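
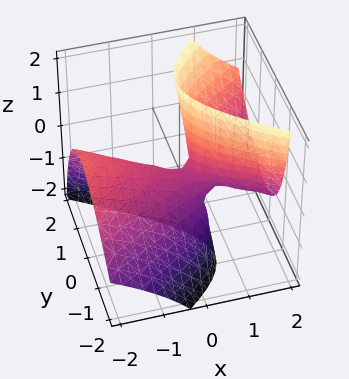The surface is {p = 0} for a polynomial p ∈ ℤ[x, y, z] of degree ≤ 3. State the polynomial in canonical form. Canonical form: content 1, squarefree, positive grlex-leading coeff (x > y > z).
The degree is 2 — no degree-1 surface has this shape.
From the axis intercepts and sections: it crosses the x-axis at the gridline x = 0; it meets the y-axis at y = 0 (among the integer gridlines); it meets the z-axis at z = 0 (among the integer gridlines).
Assembling these constraints gives the stated polynomial.

x^2 + 3*x*z - 3*y^2 + 2*y*z - z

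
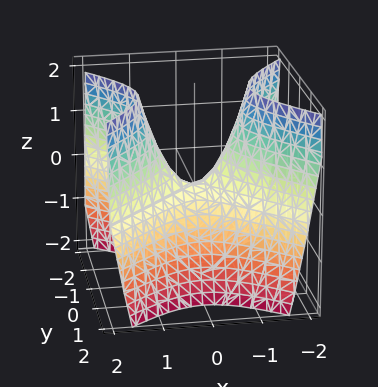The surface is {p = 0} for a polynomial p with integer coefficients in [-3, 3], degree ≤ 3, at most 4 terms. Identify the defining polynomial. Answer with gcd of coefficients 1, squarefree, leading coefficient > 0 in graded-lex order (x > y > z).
3*x^2 - 3*y^2 - 2*z

1. deg p = 2.
2. Symmetries: mirror symmetry y ↦ −y ⇒ only even powers of y; mirror symmetry x ↦ −x ⇒ only even powers of x.
3. Observable constraints: one x-axis crossing is at x = 0; one z-axis crossing is at z = 0; it crosses the y-axis at the gridline y = 0.
4. Together with the visible shape, these determine p as stated.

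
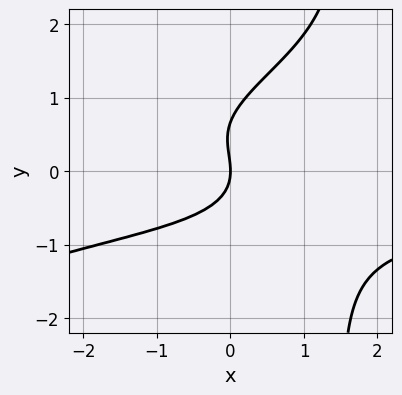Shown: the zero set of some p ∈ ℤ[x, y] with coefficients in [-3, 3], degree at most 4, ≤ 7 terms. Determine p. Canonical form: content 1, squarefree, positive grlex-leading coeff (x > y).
Degree: no degree-3 curve has this shape, so deg p = 4.
Reading off the gridlines: one y-axis crossing is at y = 0; it meets the x-axis at x = 0 (among the integer gridlines).
Solving for integer coefficients yields p as stated.

x^2*y^2 - 2*x*y^3 + 3*y^3 - 2*y^2 - 3*x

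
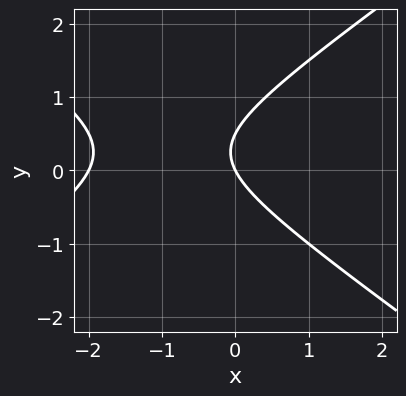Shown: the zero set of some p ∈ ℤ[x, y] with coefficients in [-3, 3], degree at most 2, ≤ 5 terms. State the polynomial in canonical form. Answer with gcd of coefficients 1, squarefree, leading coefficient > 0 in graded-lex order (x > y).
(a) deg p = 2. No degree-1 curve has this shape.
(b) Observable constraints: the x-axis gridline crossings are at x ∈ {-2, 0}; one y-axis crossing is at y = 0.
(c) Together with the visible shape, these determine p as stated.

x^2 - 2*y^2 + 2*x + y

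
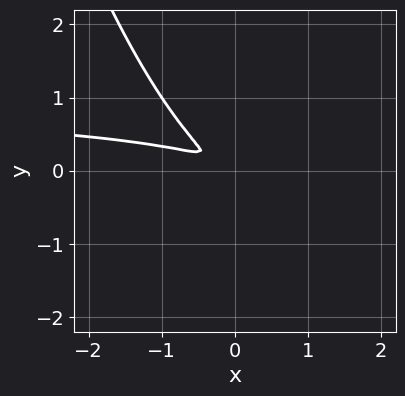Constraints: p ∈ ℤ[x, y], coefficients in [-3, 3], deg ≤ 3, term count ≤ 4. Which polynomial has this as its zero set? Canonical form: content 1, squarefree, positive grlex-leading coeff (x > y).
1. Degree: the shape is more complex than any degree-2 curve, so deg p = 3.
2. Putting this together gives p.

x^2*y - x^2 - 3*x*y - 3*y^2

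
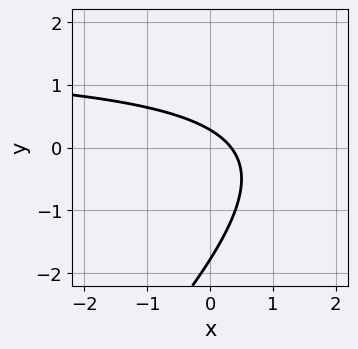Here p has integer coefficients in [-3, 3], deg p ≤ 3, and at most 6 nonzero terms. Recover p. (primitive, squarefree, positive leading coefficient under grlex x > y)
1. Degree: the shape is more complex than any degree-1 curve, so deg p = 2.
2. Matching integer coefficients to the picture gives p.

2*x*y - 2*y^2 - 3*x - 3*y + 1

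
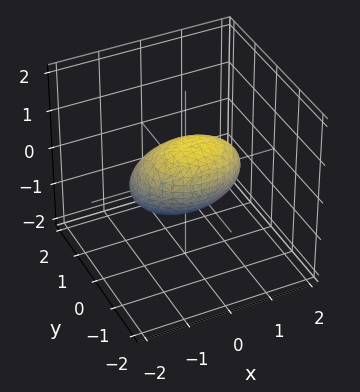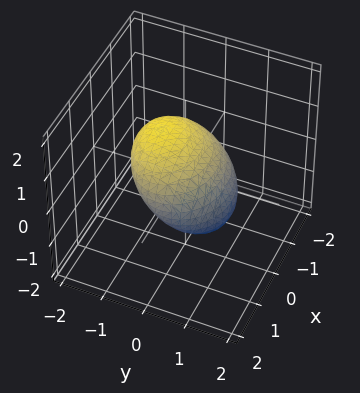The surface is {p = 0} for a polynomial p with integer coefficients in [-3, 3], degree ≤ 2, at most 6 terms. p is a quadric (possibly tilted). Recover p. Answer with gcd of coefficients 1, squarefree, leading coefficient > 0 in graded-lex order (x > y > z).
2*x^2 + 3*y^2 + 3*y*z + 3*z^2 - 3

1. The degree is 2 — a generic line meets the surface in up to 2 points.
2. Against the integer gridlines: among the integer gridlines, it crosses the y-axis at y ∈ {-1, 1}; among the integer gridlines, it crosses the z-axis at z ∈ {-1, 1}.
3. Together with the visible shape, these determine p as stated.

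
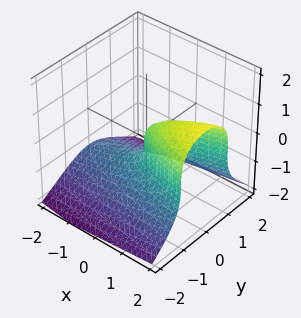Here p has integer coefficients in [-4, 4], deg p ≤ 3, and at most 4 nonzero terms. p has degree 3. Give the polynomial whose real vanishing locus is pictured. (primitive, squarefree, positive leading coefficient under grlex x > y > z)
(a) The degree is 3 — a generic line meets the surface in up to 3 points.
(b) Observable constraints: one x-axis crossing is at x = 0; it meets the y-axis at y = 0 (among the integer gridlines); one z-axis crossing is at z = 0.
(c) Putting this together gives p.

z^3 + 2*y^2 - x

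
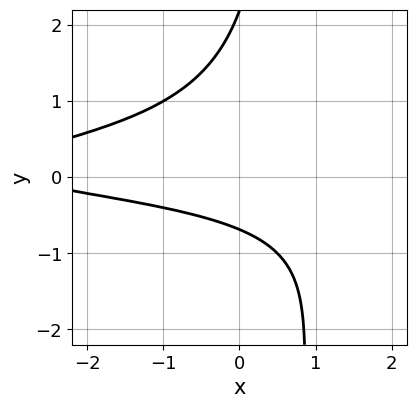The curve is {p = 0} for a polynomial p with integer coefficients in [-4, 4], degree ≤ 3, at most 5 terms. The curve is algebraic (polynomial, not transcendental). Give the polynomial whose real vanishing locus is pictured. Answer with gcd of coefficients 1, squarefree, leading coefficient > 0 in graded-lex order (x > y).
3*x*y^2 - 2*y^2 + x + 3*y + 3

1. The degree is 3 — the shape is more complex than any degree-2 curve.
2. From the axis intercepts and sections: it misses every integer gridline on the x-axis.
3. Fitting integer coefficients to these (and the overall shape) gives p.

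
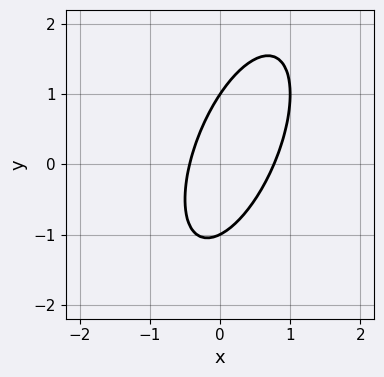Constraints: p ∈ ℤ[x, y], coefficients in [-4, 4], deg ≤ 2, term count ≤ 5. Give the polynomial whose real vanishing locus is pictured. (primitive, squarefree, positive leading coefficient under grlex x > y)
3*x^2 - 2*x*y + y^2 - x - 1

1. Degree: no degree-1 curve has this shape, so deg p = 2.
2. Observable constraints: the y-axis gridline crossings are at y ∈ {-1, 1}.
3. Assembling these constraints gives the stated polynomial.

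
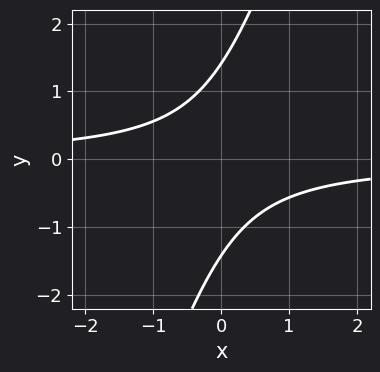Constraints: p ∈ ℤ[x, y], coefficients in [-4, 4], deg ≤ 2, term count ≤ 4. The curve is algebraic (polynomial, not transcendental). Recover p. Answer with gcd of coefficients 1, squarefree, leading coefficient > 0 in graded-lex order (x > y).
1. The degree is 2 — the shape is more complex than any degree-1 curve.
2. Against the integer gridlines: no x-intercept at any integer in the box.
3. Solving for integer coefficients yields p as stated.

3*x*y - y^2 + 2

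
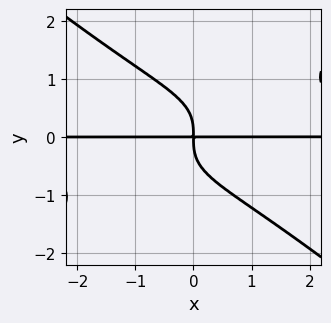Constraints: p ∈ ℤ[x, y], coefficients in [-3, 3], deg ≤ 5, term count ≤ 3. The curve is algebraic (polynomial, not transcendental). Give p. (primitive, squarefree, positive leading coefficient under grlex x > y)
2*x^2*y^2 - 3*y^4 - 3*x*y

The degree is 4 — no degree-3 curve has this shape.
Checking where it meets the axes: the visible x-axis segment lies entirely on the curve.
The integer polynomial consistent with all of this is the stated p.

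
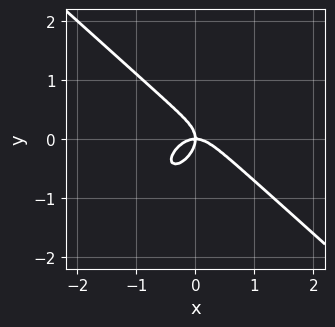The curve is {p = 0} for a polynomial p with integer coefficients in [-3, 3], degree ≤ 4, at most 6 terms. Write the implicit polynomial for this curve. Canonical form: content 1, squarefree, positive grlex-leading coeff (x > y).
First, deg p = 3. No degree-2 curve has this shape.
Next, checking where it meets the axes: it crosses the x-axis at the gridline x = 0; it crosses the y-axis at the gridline y = 0.
Finally, the integer polynomial consistent with all of this is the stated p.

3*x^3 - x*y^2 + 3*y^3 + 2*x*y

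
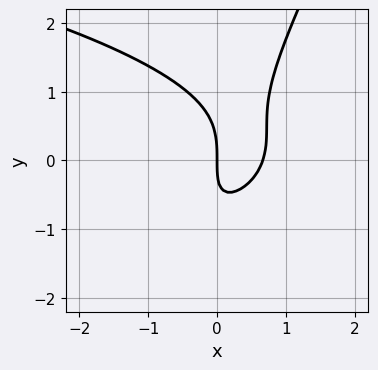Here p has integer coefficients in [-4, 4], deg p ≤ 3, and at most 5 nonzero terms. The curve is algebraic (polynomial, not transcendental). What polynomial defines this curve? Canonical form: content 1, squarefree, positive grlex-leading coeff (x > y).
First, deg p = 3. No degree-2 curve has this shape.
Then, from the visible intercepts: it meets the y-axis at y = 0 (among the integer gridlines); one x-axis crossing is at x = 0.
Finally, solving for integer coefficients yields p as stated.

2*x*y^2 - y^3 + 3*x^2 - x*y - 2*x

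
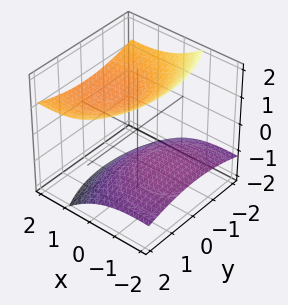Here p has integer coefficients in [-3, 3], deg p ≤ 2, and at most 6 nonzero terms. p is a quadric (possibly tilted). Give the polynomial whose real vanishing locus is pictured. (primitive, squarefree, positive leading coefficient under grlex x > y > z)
x^2 - 3*x*z + y^2 - 3*z^2 + 3

1. I count 2 distinct pieces. Treating them together as one polynomial.
2. deg p = 2. The shape is more complex than any degree-1 surface.
3. From the visible intercepts: the surface avoids every integer x-axis point in the box; the surface avoids every integer y-axis point in the box.
4. The integer polynomial consistent with all of this is the stated p. Check: (0, 0, -1) on the z-axis lies on the surface, and p(0, 0, -1) = 0. ✓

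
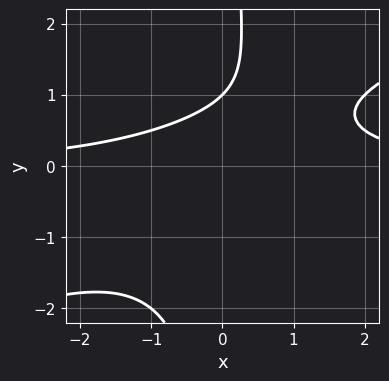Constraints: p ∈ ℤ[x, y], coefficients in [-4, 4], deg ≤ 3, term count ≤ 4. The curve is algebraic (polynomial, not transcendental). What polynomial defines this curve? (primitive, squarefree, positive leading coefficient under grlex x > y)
x^2*y - 2*x*y^2 + 2*y - 2

(a) Degree: a generic line meets the curve in up to 3 points, so deg p = 3.
(b) From the visible intercepts: it meets the y-axis at y = 1 (among the integer gridlines); no x-intercept at any integer in the box.
(c) Putting this together gives p.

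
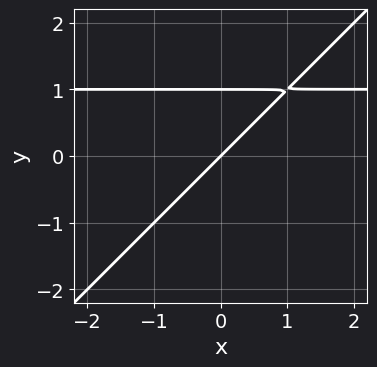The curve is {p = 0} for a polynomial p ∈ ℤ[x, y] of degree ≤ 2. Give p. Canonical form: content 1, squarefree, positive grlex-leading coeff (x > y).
x*y - y^2 - x + y

First, deg p = 2.
Next, observable constraints: it crosses the x-axis at the gridline x = 0; among the integer gridlines, it crosses the y-axis at y ∈ {0, 1}.
Finally, solving for integer coefficients yields p as stated.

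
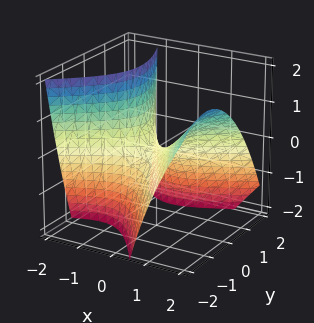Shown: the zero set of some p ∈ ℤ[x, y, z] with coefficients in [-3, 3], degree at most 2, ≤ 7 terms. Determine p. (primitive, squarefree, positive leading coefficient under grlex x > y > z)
Degree: the shape is more complex than any degree-1 surface, so deg p = 2.
Observable constraints: it meets the z-axis at z = 0 (among the integer gridlines); one x-axis crossing is at x = 0; it meets the y-axis at y = 0 (among the integer gridlines).
These observations pin down the coefficients.

x^2 - x*y - x*z - y^2 - z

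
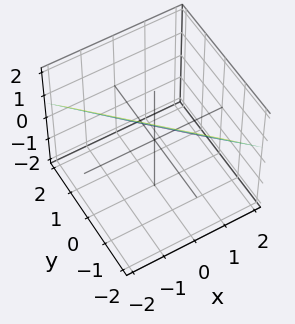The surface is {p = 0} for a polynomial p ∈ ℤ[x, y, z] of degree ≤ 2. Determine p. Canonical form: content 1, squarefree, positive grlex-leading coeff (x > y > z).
(a) deg p = 1. Every cross-section is a straight line — this is a plane.
(b) The integer polynomial consistent with all of this is the stated p.

3*x + 3*y + 3*z - 2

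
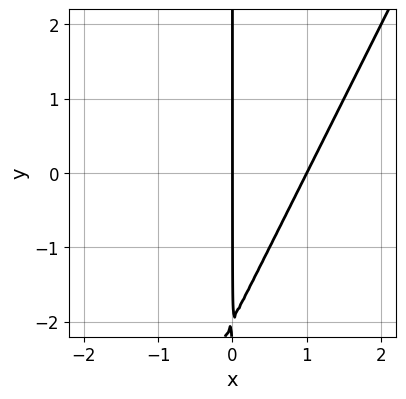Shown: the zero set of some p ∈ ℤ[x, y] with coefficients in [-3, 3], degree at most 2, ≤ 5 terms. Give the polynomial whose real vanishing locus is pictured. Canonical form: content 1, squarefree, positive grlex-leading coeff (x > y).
First, the degree is 2 — no degree-1 curve has this shape.
Next, against the integer gridlines: the visible y-axis segment lies entirely on the curve; among the integer gridlines, it crosses the x-axis at x ∈ {0, 1}.
Finally, matching integer coefficients to the picture gives p.

2*x^2 - x*y - 2*x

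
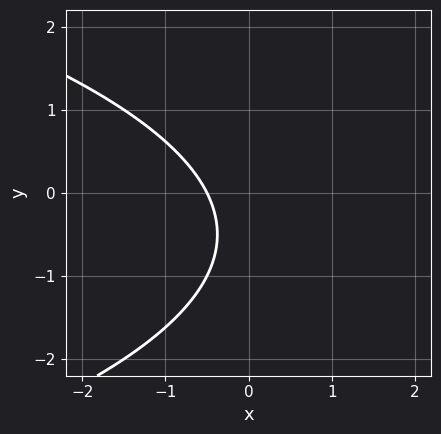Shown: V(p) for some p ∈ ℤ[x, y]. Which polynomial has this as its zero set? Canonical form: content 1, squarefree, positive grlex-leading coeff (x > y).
(a) The degree is 2 — no degree-1 curve has this shape.
(b) From the visible intercepts: it misses every integer gridline on the y-axis.
(c) Fitting integer coefficients to these (and the overall shape) gives p.

y^2 + 2*x + y + 1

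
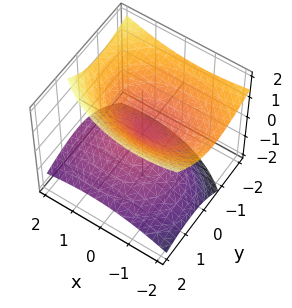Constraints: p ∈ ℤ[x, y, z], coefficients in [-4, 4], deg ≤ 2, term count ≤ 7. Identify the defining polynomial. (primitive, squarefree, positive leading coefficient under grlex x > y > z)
x^2 + x*z + 2*y^2 + 2*y*z - 3*z^2

I count 2 distinct pieces. They look like related sheets of one shape, so recover p as a whole.
Degree: the shape is more complex than any degree-1 surface, so deg p = 2.
Against the integer gridlines: it meets the z-axis at z = 0 (among the integer gridlines); it meets the x-axis at x = 0 (among the integer gridlines).
The integer polynomial consistent with all of this is the stated p.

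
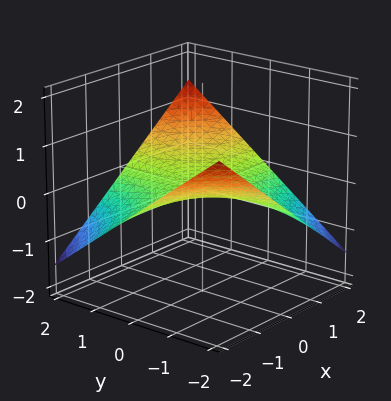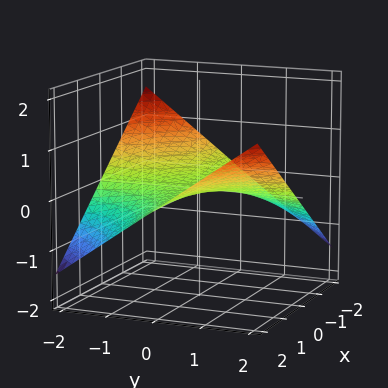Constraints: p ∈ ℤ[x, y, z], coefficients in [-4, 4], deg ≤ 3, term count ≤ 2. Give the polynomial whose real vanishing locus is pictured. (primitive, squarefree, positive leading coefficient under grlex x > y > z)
x*y - 3*z

1. Degree: a hyperbolic paraboloid; a quadric, so deg p = 2.
2. Observable constraints: the visible y-axis segment lies entirely on the surface; the visible x-axis segment lies entirely on the surface; one z-axis crossing is at z = 0.
3. The integer polynomial consistent with all of this is the stated p.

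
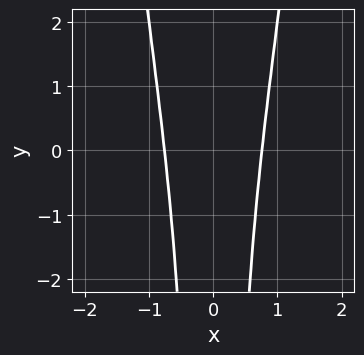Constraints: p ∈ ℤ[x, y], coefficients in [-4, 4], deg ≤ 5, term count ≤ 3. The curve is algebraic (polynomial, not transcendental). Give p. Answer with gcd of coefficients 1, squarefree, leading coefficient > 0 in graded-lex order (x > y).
1. deg p = 4.
2. Symmetries: mirror symmetry x ↦ −x ⇒ only even powers of x.
3. Observable constraints: no y-intercept at any integer in the box.
4. Fitting integer coefficients to these (and the overall shape) gives p.

3*x^4 - x^2*y - 1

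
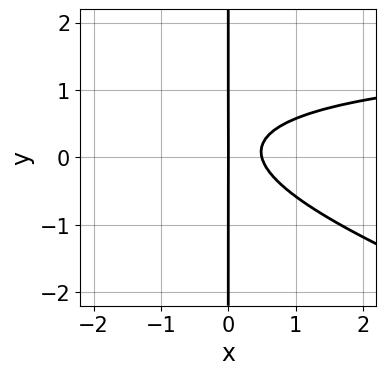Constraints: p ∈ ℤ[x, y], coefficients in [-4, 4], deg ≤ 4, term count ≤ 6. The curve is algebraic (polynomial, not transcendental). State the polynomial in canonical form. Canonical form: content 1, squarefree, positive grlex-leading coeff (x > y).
x^2*y + 3*x*y^2 - 2*x^2 - x*y + x

First, degree: a generic line meets the curve in up to 3 points, so deg p = 3.
Then, from the axis intercepts and sections: the visible y-axis segment lies entirely on the curve; it meets the x-axis at x = 0 (among the integer gridlines).
Finally, fitting integer coefficients to these (and the overall shape) gives p.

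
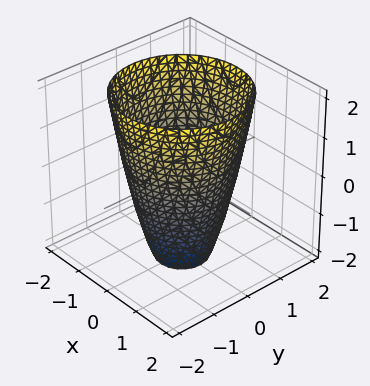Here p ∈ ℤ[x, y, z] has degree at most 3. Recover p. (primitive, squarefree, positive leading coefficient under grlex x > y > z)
2*x^2 + 2*y^2 - z - 3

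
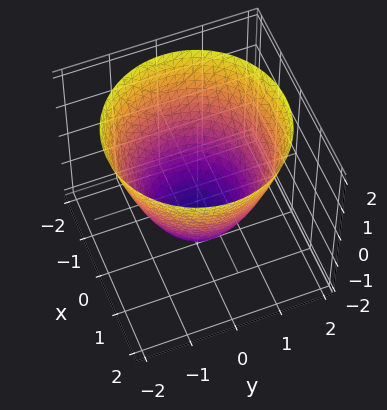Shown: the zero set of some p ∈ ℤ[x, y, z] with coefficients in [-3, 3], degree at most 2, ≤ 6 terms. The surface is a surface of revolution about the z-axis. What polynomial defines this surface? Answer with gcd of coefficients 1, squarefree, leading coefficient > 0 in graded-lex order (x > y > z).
2*x^2 + 2*y^2 - 2*z - 3

Degree: a generic line meets the surface in up to 2 points, so deg p = 2.
Symmetries: the surface is invariant under rotation about z: p = q(x² + y², z).
Checking where it meets the axes: a circular section at z = -1 has radius between 0 and 1.
Assembling these constraints gives the stated polynomial.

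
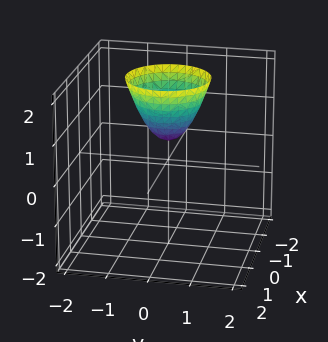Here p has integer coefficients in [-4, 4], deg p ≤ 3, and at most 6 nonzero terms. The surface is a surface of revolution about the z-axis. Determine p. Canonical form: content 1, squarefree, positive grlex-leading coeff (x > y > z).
3*x^2 + 3*y^2 - 2*z + 1

Degree: the shape is more complex than any degree-1 surface, so deg p = 2.
Symmetries: the z-axis is an axis of rotation, so x and y enter only as x² + y².
Observable constraints: it misses every integer gridline on the x-axis; the surface avoids every integer y-axis point in the box.
Solving for integer coefficients yields p as stated.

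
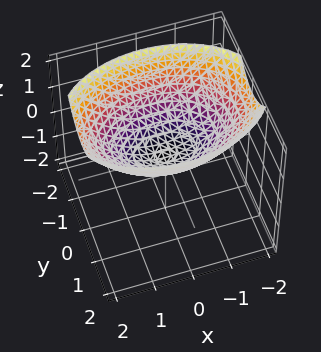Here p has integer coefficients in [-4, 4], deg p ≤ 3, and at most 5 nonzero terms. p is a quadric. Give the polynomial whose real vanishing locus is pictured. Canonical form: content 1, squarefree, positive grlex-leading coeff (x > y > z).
x^2 + 2*y^2 - 3*z

1. The degree is 2 — a paraboloid; a quadric.
2. Symmetries: it's symmetric under x → −x, forcing even powers of x; the y ↦ −y reflection is a symmetry, so y appears only in even powers.
3. Checking where it meets the axes: it crosses the y-axis at the gridline y = 0; it meets the z-axis at z = 0 (among the integer gridlines).
4. These observations pin down the coefficients.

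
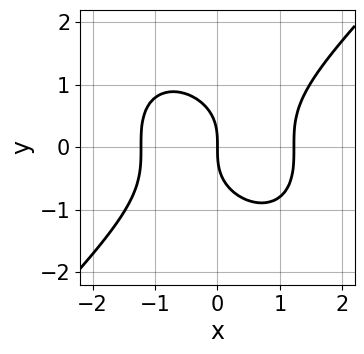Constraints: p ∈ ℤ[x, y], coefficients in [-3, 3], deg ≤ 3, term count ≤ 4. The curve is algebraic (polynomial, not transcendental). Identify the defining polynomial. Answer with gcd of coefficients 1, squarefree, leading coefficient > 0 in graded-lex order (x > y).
2*x^3 - 2*y^3 - 3*x

Degree: a generic line meets the curve in up to 3 points, so deg p = 3.
From the axis intercepts and sections: one x-axis crossing is at x = 0; one y-axis crossing is at y = 0.
These observations pin down the coefficients.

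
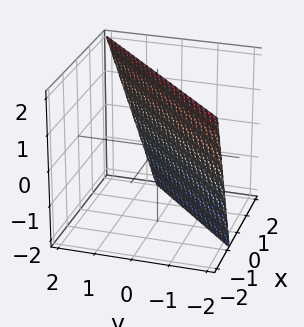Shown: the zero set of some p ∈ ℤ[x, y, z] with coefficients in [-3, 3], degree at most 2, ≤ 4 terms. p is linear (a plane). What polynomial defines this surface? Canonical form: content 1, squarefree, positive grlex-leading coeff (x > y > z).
3*x - 3*y + z - 2

First, deg p = 1. Every cross-section is a straight line — this is a plane.
Next, reading off the gridlines: one z-axis crossing is at z = 2.
Finally, matching integer coefficients to the picture gives p.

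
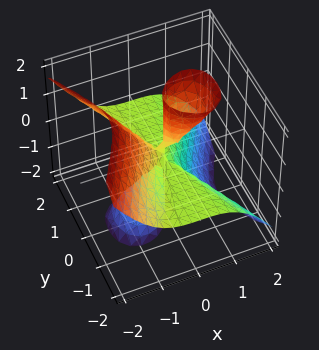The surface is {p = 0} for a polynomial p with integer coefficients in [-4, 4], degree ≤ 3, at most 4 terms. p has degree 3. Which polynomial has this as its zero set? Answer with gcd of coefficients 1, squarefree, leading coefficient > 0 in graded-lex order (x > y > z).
2*x^3 - x*z^2 + 2*y^2*z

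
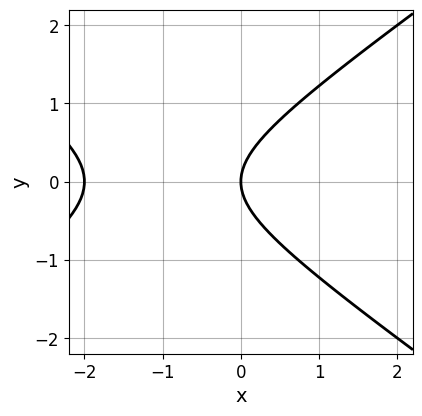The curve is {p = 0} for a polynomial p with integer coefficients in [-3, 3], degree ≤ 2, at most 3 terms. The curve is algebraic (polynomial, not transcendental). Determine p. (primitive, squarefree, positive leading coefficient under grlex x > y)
(a) Degree: a generic line meets the curve in up to 2 points, so deg p = 2.
(b) Symmetries: it's symmetric under y → −y, forcing even powers of y.
(c) From the axis intercepts and sections: it meets the y-axis at y = 0 (among the integer gridlines); the x-axis gridline crossings are at x ∈ {-2, 0}.
(d) Matching integer coefficients to the picture gives p.

x^2 - 2*y^2 + 2*x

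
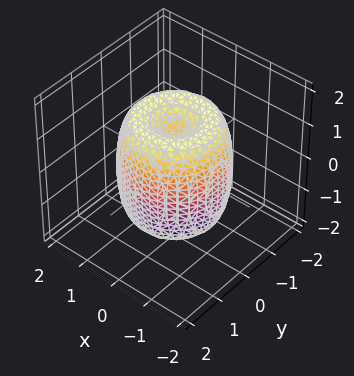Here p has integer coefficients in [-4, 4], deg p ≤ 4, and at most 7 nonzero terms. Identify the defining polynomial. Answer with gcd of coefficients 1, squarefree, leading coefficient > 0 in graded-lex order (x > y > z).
2*x^4 + 4*x^2*y^2 + 2*y^4 - 3*x^2 - 3*y^2 + z^2 - 1

The degree is 4 — the shape is more complex than any degree-3 surface.
By symmetry, the z-axis is an axis of rotation, so x and y enter only as x² + y².
From the visible intercepts: a circular section at z = -1 has radius between 1 and 2; the z-axis gridline crossings are at z ∈ {-1, 1}.
Putting this together gives p.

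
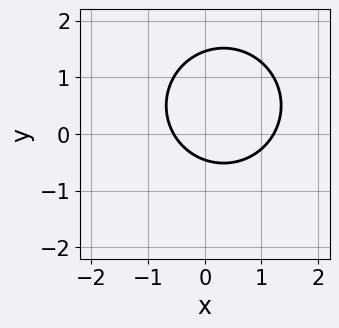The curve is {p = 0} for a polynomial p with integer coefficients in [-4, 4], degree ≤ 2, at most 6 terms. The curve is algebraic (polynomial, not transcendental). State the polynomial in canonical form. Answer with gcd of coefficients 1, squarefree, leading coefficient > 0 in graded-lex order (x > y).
3*x^2 + 3*y^2 - 2*x - 3*y - 2

First, degree: the shape is more complex than any degree-1 curve, so deg p = 2.
Finally, the integer polynomial consistent with all of this is the stated p.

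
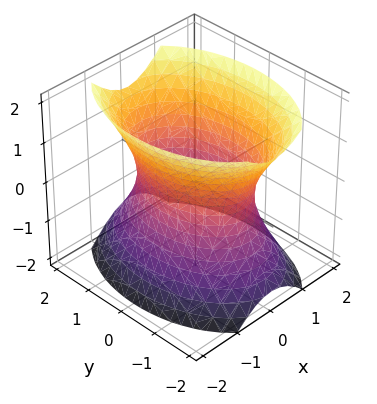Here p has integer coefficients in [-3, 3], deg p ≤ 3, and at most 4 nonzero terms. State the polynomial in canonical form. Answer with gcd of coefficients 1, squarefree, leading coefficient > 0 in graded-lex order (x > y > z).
2*x^2 + y^2 - z^2 - 2

The degree is 2 — an hourglass — one-sheet hyperboloid; a quadric.
Symmetries: it's symmetric under x → −x, forcing even powers of x; it's symmetric under z → −z, forcing even powers of z; mirror symmetry y ↦ −y ⇒ only even powers of y.
From the visible intercepts: among the integer gridlines, it crosses the x-axis at x ∈ {-1, 1}; no z-intercept at any integer in the box.
Together with the visible shape, these determine p as stated.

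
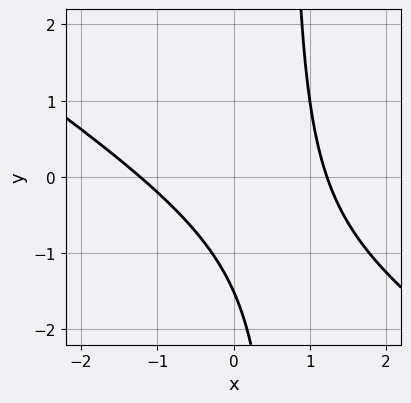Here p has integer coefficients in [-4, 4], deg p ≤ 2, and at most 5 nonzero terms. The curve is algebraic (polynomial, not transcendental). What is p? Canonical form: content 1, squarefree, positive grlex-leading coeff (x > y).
(a) deg p = 2. A generic line meets the curve in up to 2 points.
(b) The integer polynomial consistent with all of this is the stated p.

2*x^2 + 3*x*y - 2*y - 3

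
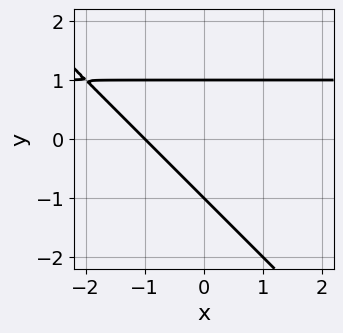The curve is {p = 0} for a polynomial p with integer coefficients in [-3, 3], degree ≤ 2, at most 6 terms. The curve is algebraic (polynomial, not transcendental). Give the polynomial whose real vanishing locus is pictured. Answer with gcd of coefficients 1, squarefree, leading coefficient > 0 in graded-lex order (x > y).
x*y + y^2 - x - 1

1. Degree: a generic line meets the curve in up to 2 points, so deg p = 2.
2. Reading off the gridlines: it crosses the x-axis at the gridline x = -1; among the integer gridlines, it crosses the y-axis at y ∈ {-1, 1}.
3. Solving for integer coefficients yields p as stated.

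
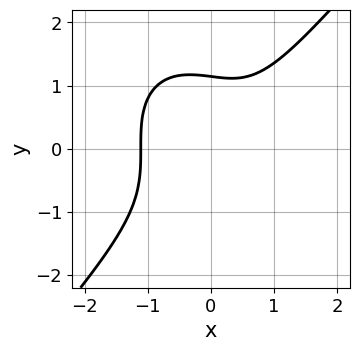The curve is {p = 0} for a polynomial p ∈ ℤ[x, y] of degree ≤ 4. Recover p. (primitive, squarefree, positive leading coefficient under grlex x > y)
First, the degree is 3 — a generic line meets the curve in up to 3 points.
Finally, matching integer coefficients to the picture gives p.

3*x^3 - 2*y^3 - x + 3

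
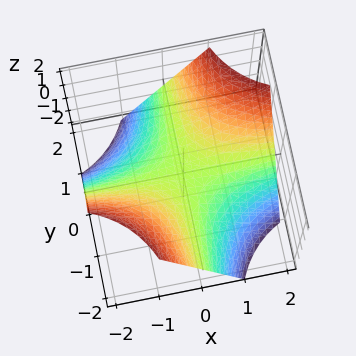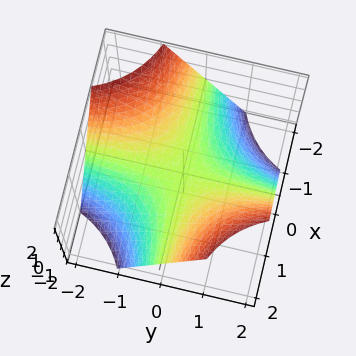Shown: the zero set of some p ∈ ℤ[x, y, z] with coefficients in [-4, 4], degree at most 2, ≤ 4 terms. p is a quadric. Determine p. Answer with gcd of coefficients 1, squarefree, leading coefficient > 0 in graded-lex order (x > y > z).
x*y - z

First, degree: a hyperbolic paraboloid; a quadric, so deg p = 2.
Next, against the integer gridlines: the visible y-axis segment lies entirely on the surface; one z-axis crossing is at z = 0; the visible x-axis segment lies entirely on the surface.
Finally, matching integer coefficients to the picture gives p.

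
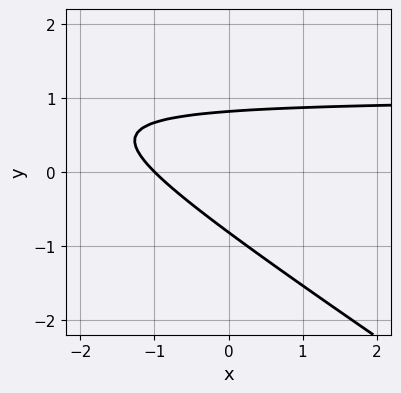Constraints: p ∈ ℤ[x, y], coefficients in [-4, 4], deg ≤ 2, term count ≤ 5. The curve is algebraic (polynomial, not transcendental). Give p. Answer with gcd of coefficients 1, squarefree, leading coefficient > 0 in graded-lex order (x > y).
1. Degree: a generic line meets the curve in up to 2 points, so deg p = 2.
2. From the axis intercepts and sections: it meets the x-axis at x = -1 (among the integer gridlines).
3. Matching integer coefficients to the picture gives p.

2*x*y + 3*y^2 - 2*x - 2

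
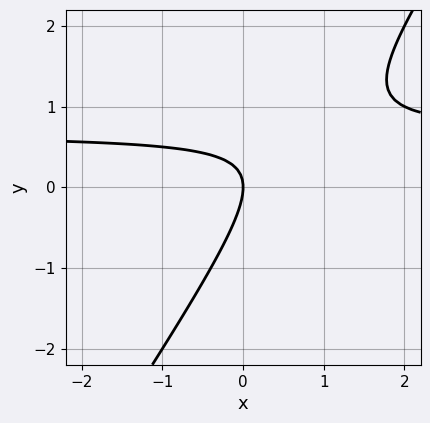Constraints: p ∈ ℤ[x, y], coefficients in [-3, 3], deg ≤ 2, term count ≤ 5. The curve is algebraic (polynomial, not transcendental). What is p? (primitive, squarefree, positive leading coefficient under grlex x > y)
3*x*y - 2*y^2 - 2*x

1. Degree: a generic line meets the curve in up to 2 points, so deg p = 2.
2. From the visible intercepts: it meets the y-axis at y = 0 (among the integer gridlines); it crosses the x-axis at the gridline x = 0.
3. Putting this together gives p.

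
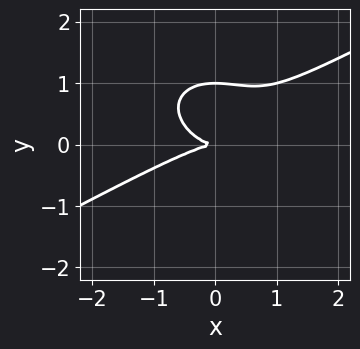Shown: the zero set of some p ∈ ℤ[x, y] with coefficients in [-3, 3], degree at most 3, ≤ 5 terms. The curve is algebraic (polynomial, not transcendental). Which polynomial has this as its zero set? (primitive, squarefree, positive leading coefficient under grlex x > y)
x^3 - x^2*y - 3*y^3 + 3*y^2

Degree: no degree-2 curve has this shape, so deg p = 3.
Against the integer gridlines: it meets the x-axis at x = 0 (among the integer gridlines); among the integer gridlines, it crosses the y-axis at y ∈ {0, 1}.
Putting this together gives p.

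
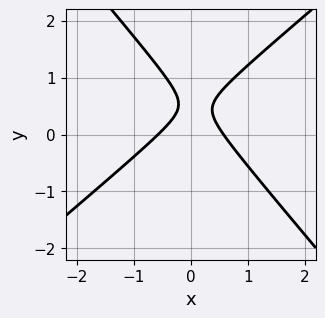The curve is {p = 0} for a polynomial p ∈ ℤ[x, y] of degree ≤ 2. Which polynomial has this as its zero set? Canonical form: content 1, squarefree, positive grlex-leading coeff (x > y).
deg p = 2. No degree-1 curve has this shape.
Observable constraints: the curve avoids every integer y-axis point in the box.
Matching integer coefficients to the picture gives p.

3*x^2 - x*y - 3*y^2 + 3*y - 1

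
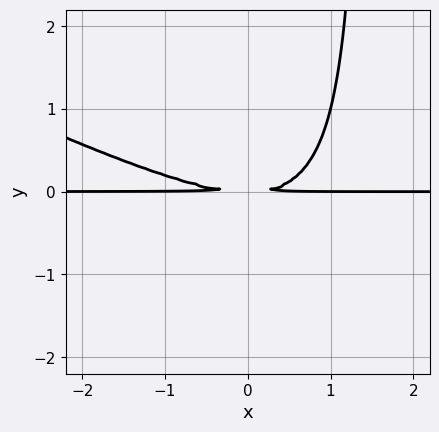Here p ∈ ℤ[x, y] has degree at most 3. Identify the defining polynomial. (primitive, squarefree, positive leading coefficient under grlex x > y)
x^2*y + 2*x*y^2 - 3*y^2

(a) The degree is 3 — no degree-2 curve has this shape.
(b) Observable constraints: the visible x-axis segment lies entirely on the curve.
(c) Fitting integer coefficients to these (and the overall shape) gives p.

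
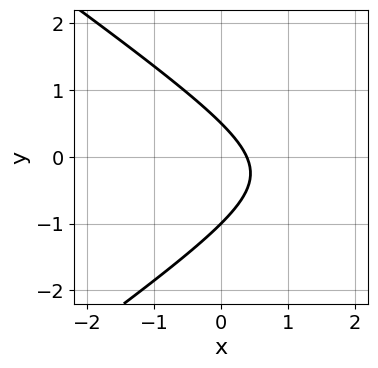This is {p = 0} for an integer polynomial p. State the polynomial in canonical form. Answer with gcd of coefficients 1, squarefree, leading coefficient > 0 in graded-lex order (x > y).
1. deg p = 2.
2. Checking where it meets the axes: it crosses the y-axis at the gridline y = -1.
3. These observations pin down the coefficients.

x^2 - 2*y^2 - 3*x - y + 1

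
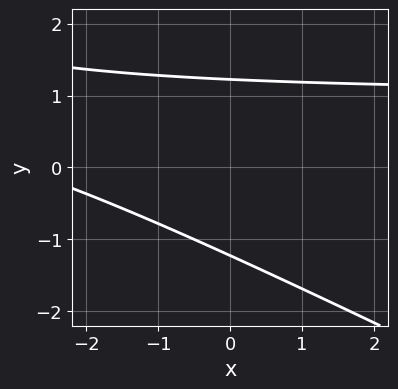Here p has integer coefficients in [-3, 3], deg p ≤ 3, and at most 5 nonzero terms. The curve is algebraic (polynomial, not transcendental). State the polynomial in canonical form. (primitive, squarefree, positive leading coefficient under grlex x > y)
deg p = 2. A generic line meets the curve in up to 2 points.
Checking where it meets the axes: the curve avoids every integer x-axis point in the box.
The integer polynomial consistent with all of this is the stated p.

x*y + 2*y^2 - x - 3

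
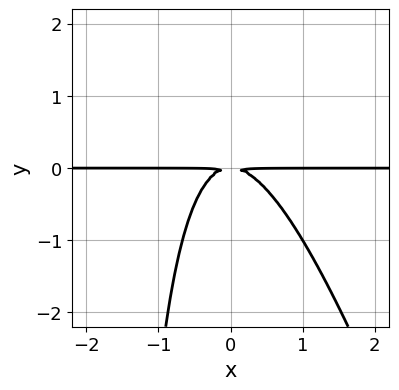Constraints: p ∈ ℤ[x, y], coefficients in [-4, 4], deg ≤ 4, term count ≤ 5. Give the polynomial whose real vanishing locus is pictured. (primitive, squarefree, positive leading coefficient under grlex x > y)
3*x^2*y + x*y^2 + 2*y^2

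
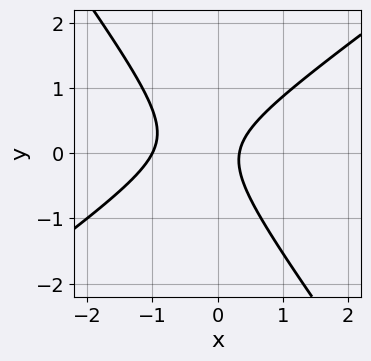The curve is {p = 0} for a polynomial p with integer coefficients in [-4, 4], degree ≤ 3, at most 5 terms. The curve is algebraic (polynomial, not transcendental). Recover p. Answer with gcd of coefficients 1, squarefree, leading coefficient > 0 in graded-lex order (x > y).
First, degree: the shape is more complex than any degree-1 curve, so deg p = 2.
Then, from the visible intercepts: it meets the x-axis at x = -1 (among the integer gridlines); it misses every integer gridline on the y-axis.
Finally, together with the visible shape, these determine p as stated.

3*x^2 - 2*x*y - 3*y^2 + 2*x - 1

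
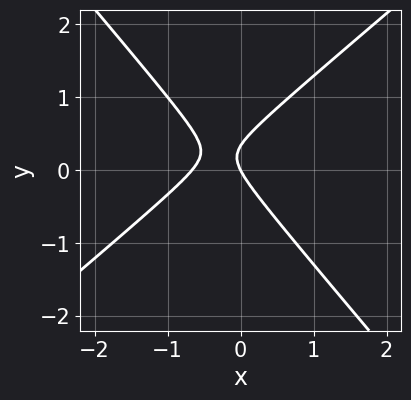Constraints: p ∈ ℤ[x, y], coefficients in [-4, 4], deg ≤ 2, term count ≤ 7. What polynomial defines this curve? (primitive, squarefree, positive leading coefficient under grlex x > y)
1. The degree is 2 — the shape is more complex than any degree-1 curve.
2. Against the integer gridlines: one x-axis crossing is at x = 0; it meets the y-axis at y = 0 (among the integer gridlines).
3. Fitting integer coefficients to these (and the overall shape) gives p.

3*x^2 - x*y - 3*y^2 + 2*x + y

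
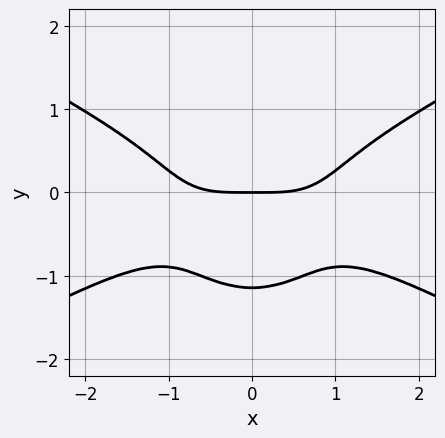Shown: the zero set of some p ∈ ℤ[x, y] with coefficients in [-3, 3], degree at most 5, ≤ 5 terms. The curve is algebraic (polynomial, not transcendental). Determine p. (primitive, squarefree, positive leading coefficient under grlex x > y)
x^4 - 3*x^2*y^2 - 2*y^4 - 3*y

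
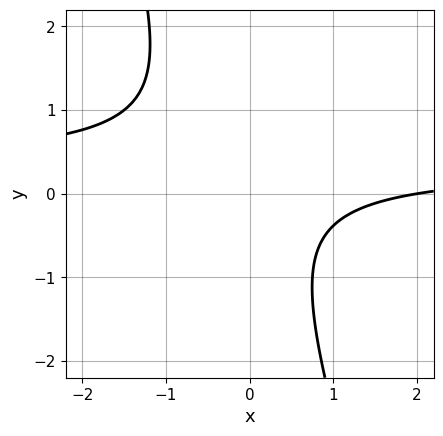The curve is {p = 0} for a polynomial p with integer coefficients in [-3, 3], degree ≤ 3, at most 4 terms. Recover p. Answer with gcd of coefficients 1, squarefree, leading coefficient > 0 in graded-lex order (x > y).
3*x*y + y^2 - x + 2

First, the degree is 2 — no degree-1 curve has this shape.
Then, checking where it meets the axes: one x-axis crossing is at x = 2; no y-intercept at any integer in the box.
Finally, solving for integer coefficients yields p as stated.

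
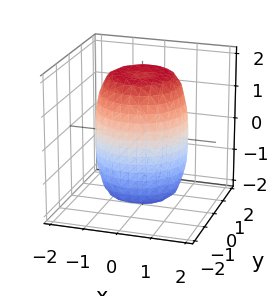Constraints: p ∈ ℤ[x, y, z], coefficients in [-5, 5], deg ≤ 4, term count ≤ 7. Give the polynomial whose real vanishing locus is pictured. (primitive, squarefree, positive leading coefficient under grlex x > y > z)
(a) Degree: the shape is more complex than any degree-3 surface, so deg p = 4.
(b) Symmetries: rotational symmetry about the z-axis ⇒ p depends on x, y only through x² + y².
(c) From the axis intercepts and sections: a circular section at z = -1 has radius between 1 and 2.
(d) Together with the visible shape, these determine p as stated.

2*x^4 + 4*x^2*y^2 + 2*y^4 - 2*x^2 - 2*y^2 + z^2 - 3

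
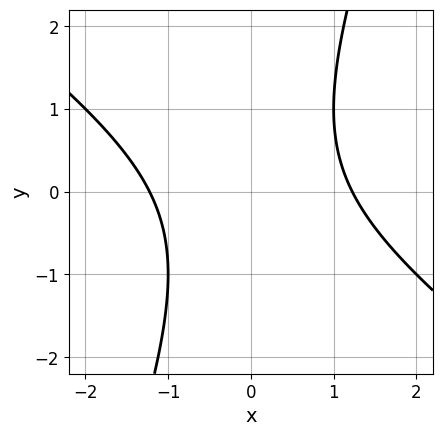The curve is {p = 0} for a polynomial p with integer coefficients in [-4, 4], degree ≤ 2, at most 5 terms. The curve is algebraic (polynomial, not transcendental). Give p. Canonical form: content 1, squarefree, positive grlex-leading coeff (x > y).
(a) The degree is 2 — no degree-1 curve has this shape.
(b) From the axis intercepts and sections: the curve avoids every integer y-axis point in the box.
(c) The integer polynomial consistent with all of this is the stated p.

2*x^2 + 2*x*y - y^2 - 3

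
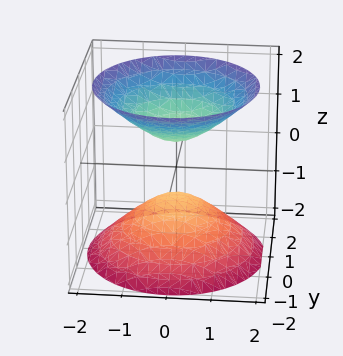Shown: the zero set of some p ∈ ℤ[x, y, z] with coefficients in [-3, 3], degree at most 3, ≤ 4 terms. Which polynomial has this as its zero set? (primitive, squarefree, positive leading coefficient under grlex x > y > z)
2*x^2 + 2*y^2 - 2*z^2 + 1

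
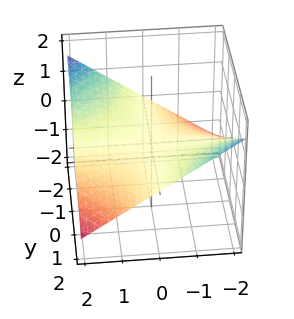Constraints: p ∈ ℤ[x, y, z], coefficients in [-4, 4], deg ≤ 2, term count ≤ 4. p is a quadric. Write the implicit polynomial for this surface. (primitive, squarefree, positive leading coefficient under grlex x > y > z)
x*y + 3*z

First, degree: a hyperbolic paraboloid; a quadric, so deg p = 2.
Next, checking where it meets the axes: every point of the y-axis in the box is on the surface; every point of the x-axis in the box is on the surface; it meets the z-axis at z = 0 (among the integer gridlines).
Finally, fitting integer coefficients to these (and the overall shape) gives p.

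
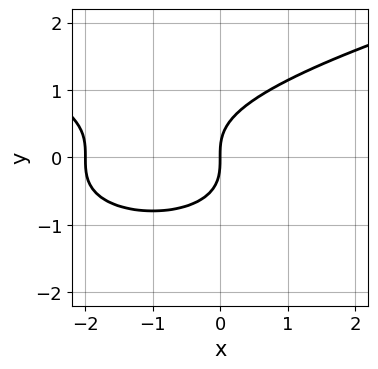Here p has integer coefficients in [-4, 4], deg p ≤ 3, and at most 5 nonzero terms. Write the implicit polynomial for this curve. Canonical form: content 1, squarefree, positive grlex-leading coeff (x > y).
(a) Degree: the shape is more complex than any degree-2 curve, so deg p = 3.
(b) From the axis intercepts and sections: one y-axis crossing is at y = 0; the x-axis gridline crossings are at x ∈ {-2, 0}.
(c) Putting this together gives p.

2*y^3 - x^2 - 2*x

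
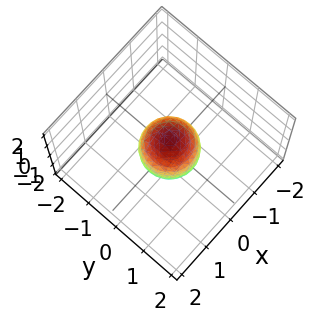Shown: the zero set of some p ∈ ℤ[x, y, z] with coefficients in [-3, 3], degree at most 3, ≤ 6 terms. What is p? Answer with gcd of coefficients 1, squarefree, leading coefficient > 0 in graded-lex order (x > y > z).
3*x^2 + 3*y^2 + 2*z^2 - 2

1. deg p = 2. The shape is more complex than any degree-1 surface.
2. Symmetry: every cross-section ⟂ z is a circle, so x, y appear only via x² + y².
3. From the axis intercepts and sections: a circular section at z = 0 has radius between 0 and 1; among the integer gridlines, it crosses the z-axis at z ∈ {-1, 1}.
4. Solving for integer coefficients yields p as stated.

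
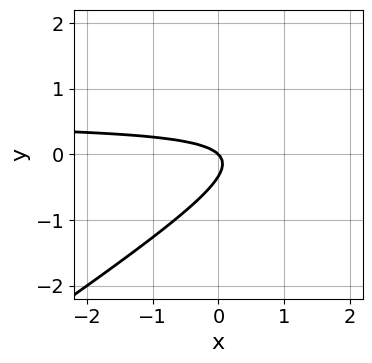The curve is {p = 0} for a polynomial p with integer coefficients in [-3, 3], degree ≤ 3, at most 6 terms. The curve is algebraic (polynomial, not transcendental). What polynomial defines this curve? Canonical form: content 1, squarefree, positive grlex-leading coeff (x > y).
2*x*y - 3*y^2 - x - y

deg p = 2. A generic line meets the curve in up to 2 points.
Reading off the gridlines: it meets the y-axis at y = 0 (among the integer gridlines); one x-axis crossing is at x = 0.
The integer polynomial consistent with all of this is the stated p.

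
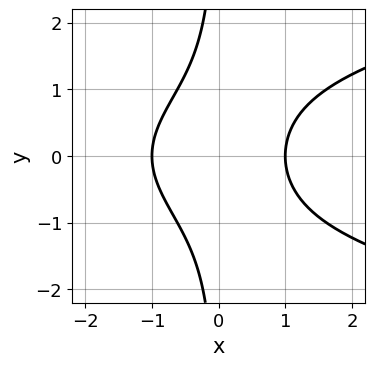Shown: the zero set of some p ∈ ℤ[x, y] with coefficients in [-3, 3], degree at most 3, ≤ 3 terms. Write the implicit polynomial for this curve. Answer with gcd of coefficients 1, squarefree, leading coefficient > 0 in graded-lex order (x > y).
deg p = 3. The shape is more complex than any degree-2 curve.
Symmetries: the y ↦ −y reflection is a symmetry, so y appears only in even powers.
From the axis intercepts and sections: among the integer gridlines, it crosses the x-axis at x ∈ {-1, 1}; the curve avoids every integer y-axis point in the box.
Matching integer coefficients to the picture gives p.

x*y^2 - x^2 + 1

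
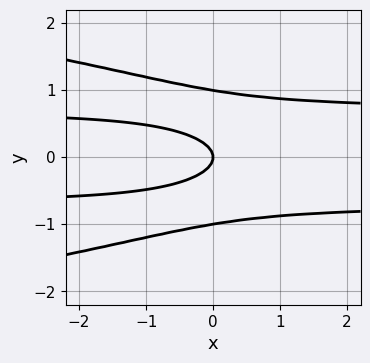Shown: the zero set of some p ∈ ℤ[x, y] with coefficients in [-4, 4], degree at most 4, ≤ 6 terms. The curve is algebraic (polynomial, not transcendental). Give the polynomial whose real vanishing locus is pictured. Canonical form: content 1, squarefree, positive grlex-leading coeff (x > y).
3*y^4 + 2*x*y^2 - 3*y^2 - x

1. Degree: a generic line meets the curve in up to 4 points, so deg p = 4.
2. Symmetries: mirror symmetry y ↦ −y ⇒ only even powers of y.
3. Reading off the gridlines: among the integer gridlines, it crosses the y-axis at y ∈ {-1, 0, 1}; it meets the x-axis at x = 0 (among the integer gridlines).
4. Putting this together gives p.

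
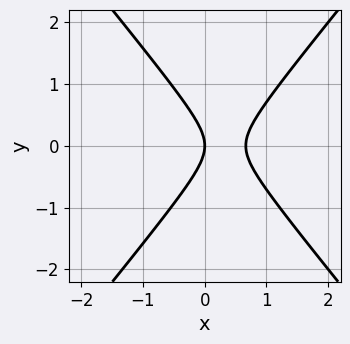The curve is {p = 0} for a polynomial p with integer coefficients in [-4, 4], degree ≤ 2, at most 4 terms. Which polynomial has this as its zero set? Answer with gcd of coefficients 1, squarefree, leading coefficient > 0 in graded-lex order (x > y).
3*x^2 - 2*y^2 - 2*x

1. Degree: a generic line meets the curve in up to 2 points, so deg p = 2.
2. Symmetries: it's symmetric under y → −y, forcing even powers of y.
3. From the axis intercepts and sections: one x-axis crossing is at x = 0; it crosses the y-axis at the gridline y = 0.
4. Matching integer coefficients to the picture gives p.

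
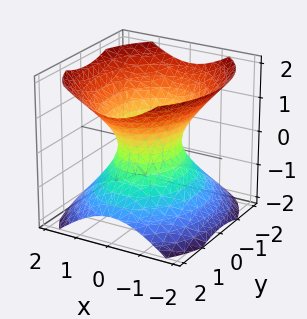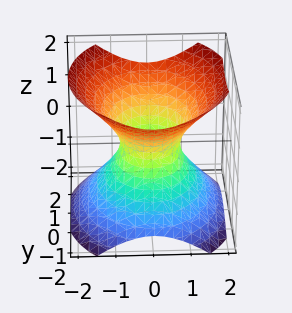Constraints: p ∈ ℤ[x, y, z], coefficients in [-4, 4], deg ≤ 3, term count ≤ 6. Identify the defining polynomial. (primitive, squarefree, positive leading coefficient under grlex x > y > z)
deg p = 2. An hourglass — one-sheet hyperboloid; a quadric.
Symmetries: mirror symmetry y ↦ −y ⇒ only even powers of y; it's symmetric under z → −z, forcing even powers of z; it's symmetric under x → −x, forcing even powers of x.
Checking where it meets the axes: among the integer gridlines, it crosses the y-axis at y ∈ {-1, 1}; the surface avoids every integer z-axis point in the box.
The integer polynomial consistent with all of this is the stated p.

3*x^2 + 2*y^2 - 3*z^2 - 2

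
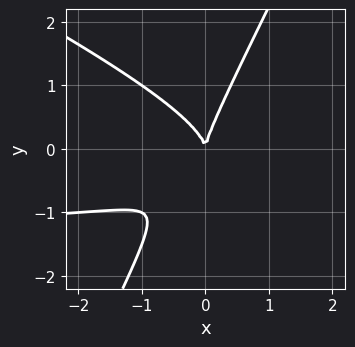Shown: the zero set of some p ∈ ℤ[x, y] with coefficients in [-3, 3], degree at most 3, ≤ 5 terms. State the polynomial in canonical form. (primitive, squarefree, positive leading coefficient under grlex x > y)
The degree is 3 — a generic line meets the curve in up to 3 points.
Checking where it meets the axes: it meets the x-axis at x = 0 (among the integer gridlines); it crosses the y-axis at the gridline y = 0.
Assembling these constraints gives the stated polynomial.

2*x^2*y + 3*x*y^2 - 2*y^3 + 3*x^2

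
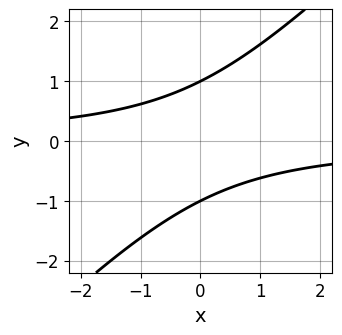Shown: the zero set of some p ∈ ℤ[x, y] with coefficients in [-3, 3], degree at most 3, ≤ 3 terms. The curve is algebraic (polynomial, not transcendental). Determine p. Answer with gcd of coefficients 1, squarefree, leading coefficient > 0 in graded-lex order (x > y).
x*y - y^2 + 1

1. The degree is 2 — no degree-1 curve has this shape.
2. From the visible intercepts: no x-intercept at any integer in the box; among the integer gridlines, it crosses the y-axis at y ∈ {-1, 1}.
3. Together with the visible shape, these determine p as stated.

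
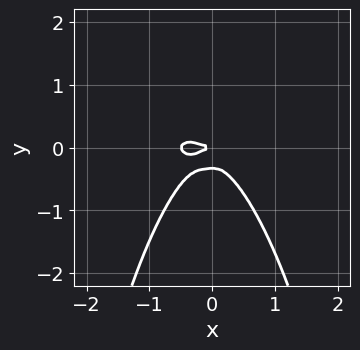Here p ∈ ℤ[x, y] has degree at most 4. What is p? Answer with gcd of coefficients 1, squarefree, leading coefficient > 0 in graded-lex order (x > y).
2*x^4 + 3*x^2*y^2 + x^3 + 3*y^3 + y^2

The degree is 4 — the shape is more complex than any degree-3 curve.
From the visible intercepts: it meets the x-axis at x = 0 (among the integer gridlines); it meets the y-axis at y = 0 (among the integer gridlines).
Matching integer coefficients to the picture gives p.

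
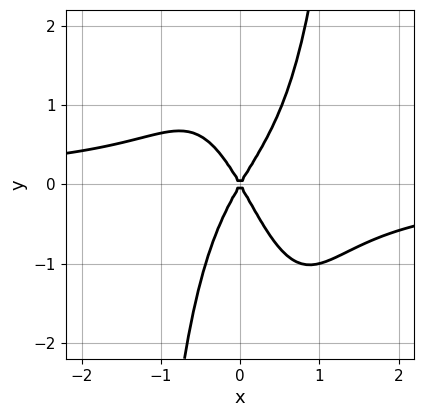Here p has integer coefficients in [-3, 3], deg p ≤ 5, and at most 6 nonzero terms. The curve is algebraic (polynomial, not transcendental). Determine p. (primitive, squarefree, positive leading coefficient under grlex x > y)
3*x^3*y - x^2*y + 3*x^2 - y^2

(a) deg p = 4. A generic line meets the curve in up to 4 points.
(b) Checking where it meets the axes: it meets the y-axis at y = 0 (among the integer gridlines); it meets the x-axis at x = 0 (among the integer gridlines).
(c) The integer polynomial consistent with all of this is the stated p.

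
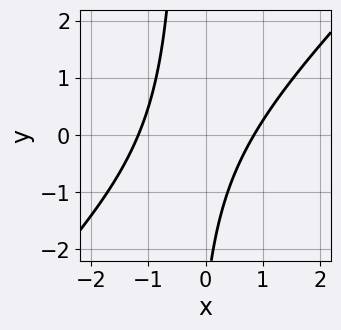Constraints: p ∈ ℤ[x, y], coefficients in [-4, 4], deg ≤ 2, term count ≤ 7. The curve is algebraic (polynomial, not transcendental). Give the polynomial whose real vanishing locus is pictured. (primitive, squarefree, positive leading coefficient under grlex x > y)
Degree: a generic line meets the curve in up to 2 points, so deg p = 2.
Observable constraints: no y-intercept at any integer in the box.
Matching integer coefficients to the picture gives p.

3*x^2 - 3*x*y + x - y - 3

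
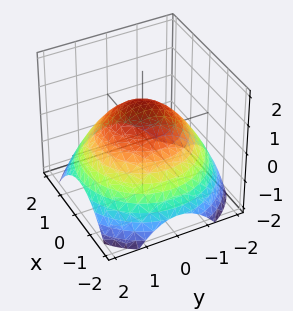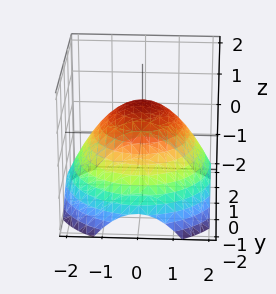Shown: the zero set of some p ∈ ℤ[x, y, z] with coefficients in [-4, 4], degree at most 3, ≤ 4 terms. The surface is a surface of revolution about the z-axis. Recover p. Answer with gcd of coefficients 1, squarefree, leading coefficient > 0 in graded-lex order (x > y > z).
(a) Degree: the shape is more complex than any degree-1 surface, so deg p = 2.
(b) Symmetries: the z-axis is an axis of rotation, so x and y enter only as x² + y².
(c) Against the integer gridlines: it meets the z-axis at z = 1 (among the integer gridlines); a circular section at z = 0 has radius between 1 and 2.
(d) Fitting integer coefficients to these (and the overall shape) gives p.

x^2 + y^2 + 2*z - 2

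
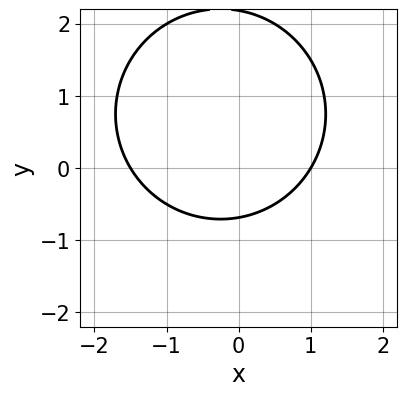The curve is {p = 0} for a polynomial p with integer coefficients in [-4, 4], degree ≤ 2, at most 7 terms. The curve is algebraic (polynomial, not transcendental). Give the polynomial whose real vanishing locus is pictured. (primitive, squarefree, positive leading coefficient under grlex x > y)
First, deg p = 2.
Next, from the axis intercepts and sections: one x-axis crossing is at x = 1.
Finally, solving for integer coefficients yields p as stated.

2*x^2 + 2*y^2 + x - 3*y - 3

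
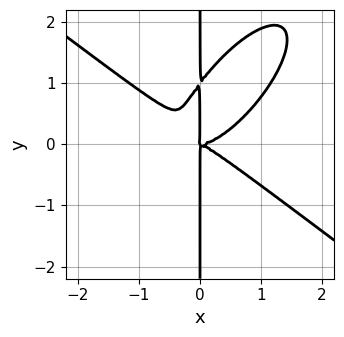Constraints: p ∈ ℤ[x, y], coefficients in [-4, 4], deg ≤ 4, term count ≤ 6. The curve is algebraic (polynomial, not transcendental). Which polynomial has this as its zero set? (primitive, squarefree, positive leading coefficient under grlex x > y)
3*x^4 - 3*x^2*y^2 + 3*x*y^3 - x^2*y - 3*x*y^2

First, deg p = 4. No degree-3 curve has this shape.
Next, reading off the gridlines: the visible y-axis segment lies entirely on the curve.
Finally, assembling these constraints gives the stated polynomial.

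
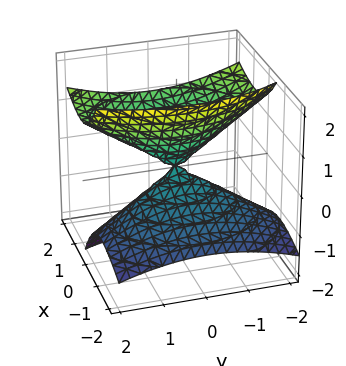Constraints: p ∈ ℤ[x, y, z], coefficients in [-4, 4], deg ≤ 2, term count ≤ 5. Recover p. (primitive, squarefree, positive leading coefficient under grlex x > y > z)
First, the degree is 2 — no degree-1 surface has this shape.
Next, from the axis intercepts and sections: it crosses the x-axis at the gridline x = 0; one z-axis crossing is at z = 0.
Finally, putting this together gives p.

2*x^2 - 3*x*z + y^2 - 2*z^2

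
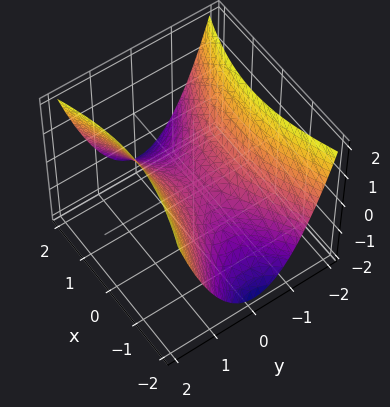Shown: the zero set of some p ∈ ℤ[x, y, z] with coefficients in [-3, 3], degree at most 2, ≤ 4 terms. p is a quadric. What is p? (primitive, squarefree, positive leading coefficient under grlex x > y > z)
deg p = 2.
Symmetries: mirror symmetry x ↦ −x ⇒ only even powers of x; it's symmetric under y → −y, forcing even powers of y.
Reading off the gridlines: it meets the y-axis at y = 0 (among the integer gridlines); one z-axis crossing is at z = 0; it meets the x-axis at x = 0 (among the integer gridlines).
Matching integer coefficients to the picture gives p.

x^2 - 3*y^2 + 3*z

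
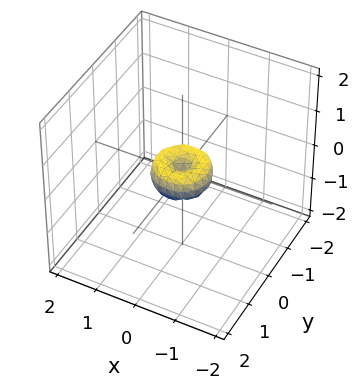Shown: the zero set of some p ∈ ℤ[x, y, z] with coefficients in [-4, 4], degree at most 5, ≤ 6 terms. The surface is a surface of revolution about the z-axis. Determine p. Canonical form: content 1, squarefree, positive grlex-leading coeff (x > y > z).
(a) deg p = 4. A generic line meets the surface in up to 4 points.
(b) Symmetries: rotational symmetry about the z-axis ⇒ p depends on x, y only through x² + y².
(c) From the visible intercepts: one x-axis crossing is at x = 0; one z-axis crossing is at z = 0; a circular section at z = 0 has radius between 0 and 1; one y-axis crossing is at y = 0.
(d) Matching integer coefficients to the picture gives p.

2*x^4 + 4*x^2*y^2 + 2*y^4 - x^2 - y^2 + z^2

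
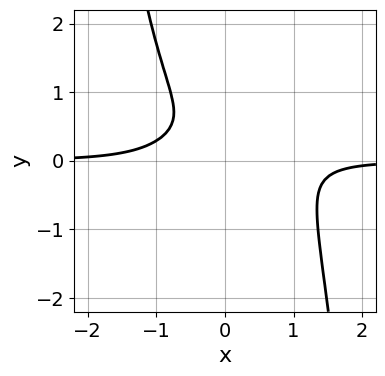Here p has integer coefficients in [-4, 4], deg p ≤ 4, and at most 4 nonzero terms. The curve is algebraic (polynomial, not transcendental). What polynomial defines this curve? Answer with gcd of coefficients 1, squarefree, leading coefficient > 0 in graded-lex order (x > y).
2*x^3*y + 2*y^2 - 2*y + 1

First, the degree is 4 — a generic line meets the curve in up to 4 points.
Next, from the visible intercepts: no x-intercept at any integer in the box; no y-intercept at any integer in the box.
Finally, fitting integer coefficients to these (and the overall shape) gives p.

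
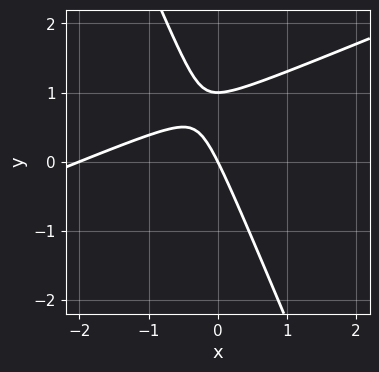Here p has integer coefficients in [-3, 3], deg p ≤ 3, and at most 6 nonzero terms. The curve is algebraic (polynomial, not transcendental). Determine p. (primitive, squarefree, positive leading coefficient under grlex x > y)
(a) deg p = 2.
(b) Reading off the gridlines: the y-axis gridline crossings are at y ∈ {0, 1}; among the integer gridlines, it crosses the x-axis at x ∈ {-2, 0}.
(c) Fitting integer coefficients to these (and the overall shape) gives p.

x^2 - 2*x*y - y^2 + 2*x + y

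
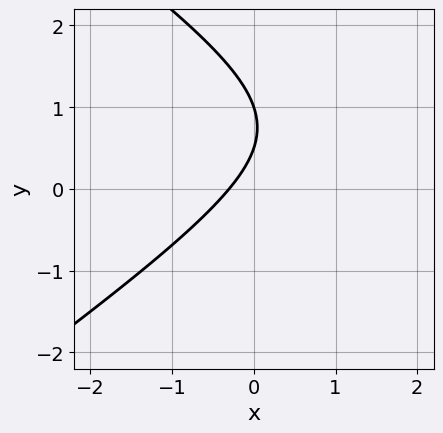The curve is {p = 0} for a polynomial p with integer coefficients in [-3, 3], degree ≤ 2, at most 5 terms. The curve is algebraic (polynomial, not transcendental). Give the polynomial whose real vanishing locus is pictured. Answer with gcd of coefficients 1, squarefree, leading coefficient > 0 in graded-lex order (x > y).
x^2 - 2*y^2 - 3*x + 3*y - 1

(a) deg p = 2. No degree-1 curve has this shape.
(b) From the axis intercepts and sections: it meets the y-axis at y = 1 (among the integer gridlines).
(c) Together with the visible shape, these determine p as stated.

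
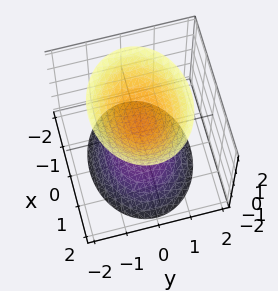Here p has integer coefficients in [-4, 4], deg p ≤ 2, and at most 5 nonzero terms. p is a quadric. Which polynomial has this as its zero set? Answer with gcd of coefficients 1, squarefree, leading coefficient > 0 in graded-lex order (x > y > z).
The picture has 2 separate pieces. Treating them together as one polynomial.
The degree is 2 — two sheets facing apart; a quadric.
Symmetries: the z ↦ −z reflection is a symmetry, so z appears only in even powers; the y ↦ −y reflection is a symmetry, so y appears only in even powers; mirror symmetry x ↦ −x ⇒ only even powers of x.
Checking where it meets the axes: among the integer gridlines, it crosses the z-axis at z ∈ {-1, 1}; no x-intercept at any integer in the box; no y-intercept at any integer in the box.
Assembling these constraints gives the stated polynomial.

2*x^2 + 3*y^2 - 2*z^2 + 2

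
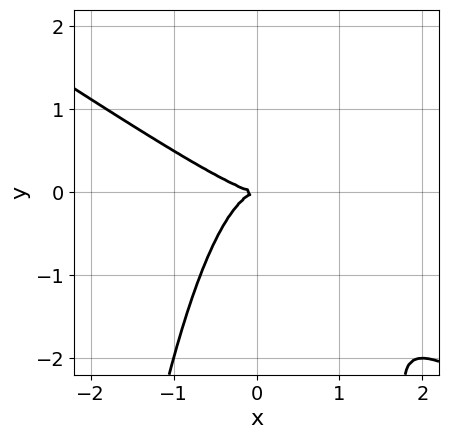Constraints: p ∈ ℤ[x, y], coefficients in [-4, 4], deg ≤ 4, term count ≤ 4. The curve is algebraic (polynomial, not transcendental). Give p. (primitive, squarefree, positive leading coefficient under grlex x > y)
2*x^3 + 3*x^2*y + 2*y^2

(a) Degree: the shape is more complex than any degree-2 curve, so deg p = 3.
(b) Observable constraints: it crosses the y-axis at the gridline y = 0; it crosses the x-axis at the gridline x = 0.
(c) Solving for integer coefficients yields p as stated.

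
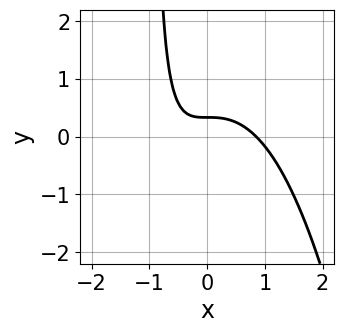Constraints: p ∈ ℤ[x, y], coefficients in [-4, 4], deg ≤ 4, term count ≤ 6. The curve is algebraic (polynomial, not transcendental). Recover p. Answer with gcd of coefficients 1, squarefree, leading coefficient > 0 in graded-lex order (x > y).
1. deg p = 3.
2. Matching integer coefficients to the picture gives p.

3*x^3 + 3*x*y - x + 3*y - 1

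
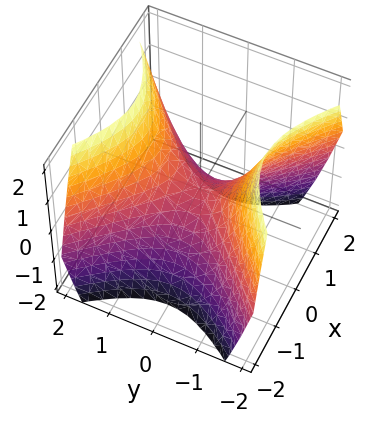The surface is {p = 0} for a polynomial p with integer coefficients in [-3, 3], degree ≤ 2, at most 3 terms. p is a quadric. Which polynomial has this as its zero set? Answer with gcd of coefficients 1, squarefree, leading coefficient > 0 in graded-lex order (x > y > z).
(a) Degree: a saddle surface; a quadric, so deg p = 2.
(b) Symmetries: mirror symmetry x ↦ −x ⇒ only even powers of x; the y ↦ −y reflection is a symmetry, so y appears only in even powers.
(c) Against the integer gridlines: it meets the x-axis at x = 0 (among the integer gridlines); it meets the y-axis at y = 0 (among the integer gridlines).
(d) The integer polynomial consistent with all of this is the stated p.

x^2 - y^2 + z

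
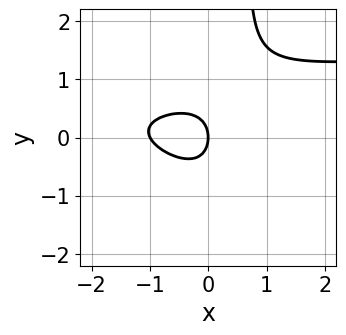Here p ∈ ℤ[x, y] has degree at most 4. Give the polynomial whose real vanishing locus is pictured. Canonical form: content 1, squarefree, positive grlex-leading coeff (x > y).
x^2*y + 3*x*y^2 - 2*x^2 - 2*y^2 - 2*x

First, degree: no degree-2 curve has this shape, so deg p = 3.
Then, reading off the gridlines: it crosses the y-axis at the gridline y = 0; the x-axis gridline crossings are at x ∈ {-1, 0}.
Finally, assembling these constraints gives the stated polynomial.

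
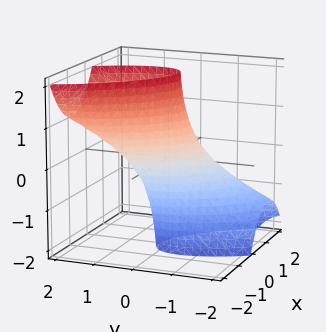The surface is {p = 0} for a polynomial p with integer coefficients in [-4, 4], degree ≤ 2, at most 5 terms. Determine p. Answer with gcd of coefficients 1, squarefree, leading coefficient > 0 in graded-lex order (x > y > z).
Degree: a generic line meets the surface in up to 2 points, so deg p = 2.
Observable constraints: no z-intercept at any integer in the box.
Together with the visible shape, these determine p as stated.

3*x^2 + 3*x*y + 2*y^2 - 2*y*z - 1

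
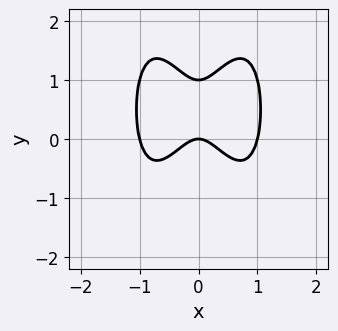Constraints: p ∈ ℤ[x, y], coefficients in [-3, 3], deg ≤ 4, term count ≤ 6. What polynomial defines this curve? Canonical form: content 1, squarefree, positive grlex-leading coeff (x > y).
(a) deg p = 4. No degree-3 curve has this shape.
(b) Symmetries: mirror symmetry x ↦ −x ⇒ only even powers of x.
(c) Against the integer gridlines: the x-axis gridline crossings are at x ∈ {-1, 0, 1}; the y-axis gridline crossings are at y ∈ {0, 1}.
(d) Solving for integer coefficients yields p as stated.

2*x^4 - 2*x^2 + y^2 - y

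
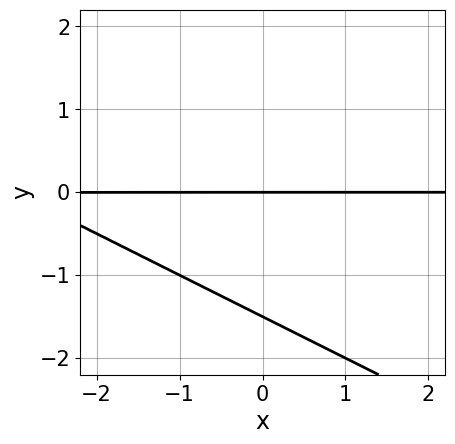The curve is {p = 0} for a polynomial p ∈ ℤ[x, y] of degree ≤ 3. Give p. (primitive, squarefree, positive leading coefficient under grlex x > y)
x*y + 2*y^2 + 3*y

(a) deg p = 2.
(b) From the axis intercepts and sections: the visible x-axis segment lies entirely on the curve; it crosses the y-axis at the gridline y = 0.
(c) These observations pin down the coefficients.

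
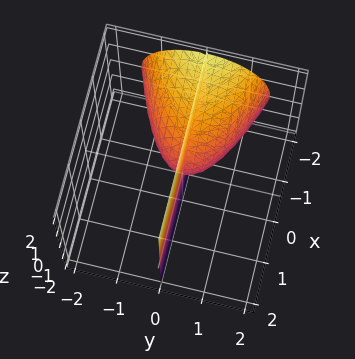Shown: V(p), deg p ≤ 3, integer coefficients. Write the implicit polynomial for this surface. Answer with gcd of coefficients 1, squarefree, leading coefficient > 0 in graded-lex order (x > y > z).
3*y^3 + 2*y*z^2 + 3*x*y

First, I count 2 distinct pieces.
Next, degree: the shape is more complex than any degree-2 surface, so deg p = 3.
Then, from the axis intercepts and sections: one y-axis crossing is at y = 0; the visible z-axis segment lies entirely on the surface; every point of the x-axis in the box is on the surface.
Finally, assembling these constraints gives the stated polynomial.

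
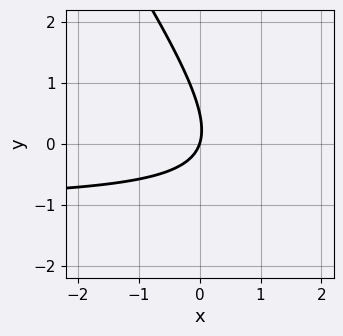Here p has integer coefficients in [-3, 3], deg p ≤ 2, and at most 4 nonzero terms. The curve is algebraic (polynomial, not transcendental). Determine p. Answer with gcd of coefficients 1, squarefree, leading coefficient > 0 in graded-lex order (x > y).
First, degree: the shape is more complex than any degree-1 curve, so deg p = 2.
Next, checking where it meets the axes: it crosses the y-axis at the gridline y = 0; it crosses the x-axis at the gridline x = 0.
Finally, fitting integer coefficients to these (and the overall shape) gives p.

3*x*y + 2*y^2 + 3*x - y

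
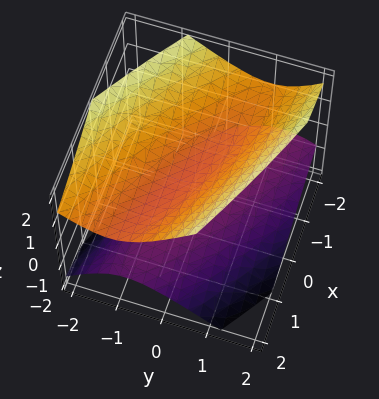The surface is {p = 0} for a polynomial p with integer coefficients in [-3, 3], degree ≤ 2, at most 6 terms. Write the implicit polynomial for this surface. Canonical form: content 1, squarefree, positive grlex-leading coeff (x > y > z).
The picture has 2 separate pieces. They look like related sheets of one shape, so recover p as a whole.
Degree: a generic line meets the surface in up to 2 points, so deg p = 2.
From the axis intercepts and sections: no x-intercept at any integer in the box; it misses every integer gridline on the y-axis.
The integer polynomial consistent with all of this is the stated p.

x^2 + 3*x*y + 3*y^2 + y*z - 3*z^2 + 1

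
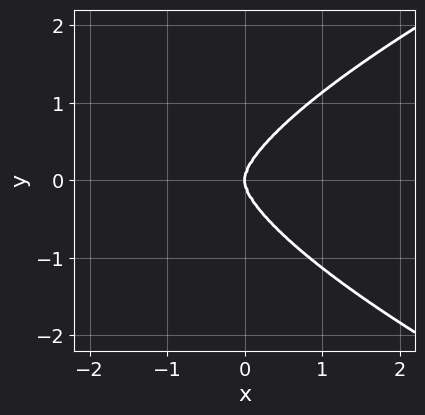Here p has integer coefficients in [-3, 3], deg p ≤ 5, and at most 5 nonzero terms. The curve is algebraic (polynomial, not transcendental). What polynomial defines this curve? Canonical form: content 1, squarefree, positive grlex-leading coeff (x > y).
2*y^4 - 2*x^3 - x*y^2

(a) deg p = 4.
(b) Symmetries: mirror symmetry y ↦ −y ⇒ only even powers of y.
(c) Observable constraints: it crosses the y-axis at the gridline y = 0; one x-axis crossing is at x = 0.
(d) Putting this together gives p.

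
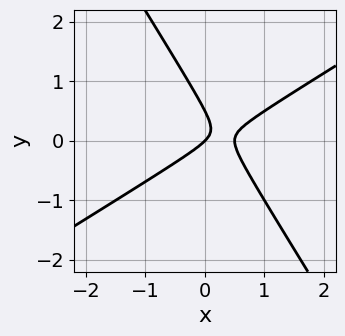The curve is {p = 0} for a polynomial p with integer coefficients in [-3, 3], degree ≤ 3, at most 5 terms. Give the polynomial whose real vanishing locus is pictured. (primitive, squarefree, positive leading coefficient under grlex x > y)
2*x^2 - 2*x*y - 2*y^2 - x + y

First, the degree is 2 — a generic line meets the curve in up to 2 points.
Then, reading off the gridlines: one x-axis crossing is at x = 0; one y-axis crossing is at y = 0.
Finally, putting this together gives p.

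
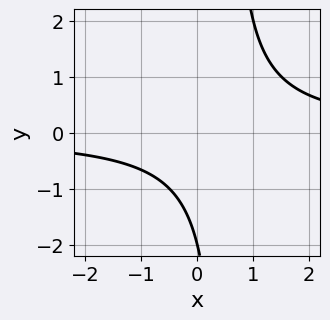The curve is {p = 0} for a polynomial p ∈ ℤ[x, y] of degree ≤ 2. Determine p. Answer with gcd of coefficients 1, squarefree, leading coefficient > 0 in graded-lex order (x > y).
2*x*y - y - 2

(a) Degree: the shape is more complex than any degree-1 curve, so deg p = 2.
(b) Checking where it meets the axes: one y-axis crossing is at y = -2; it misses every integer gridline on the x-axis.
(c) Putting this together gives p.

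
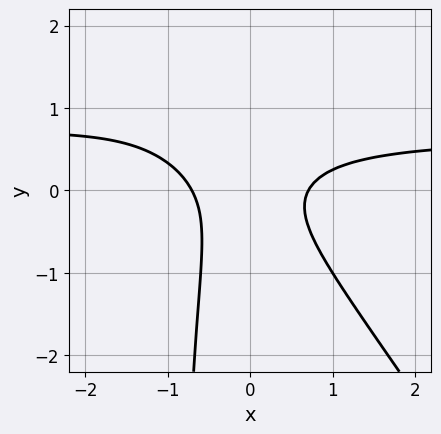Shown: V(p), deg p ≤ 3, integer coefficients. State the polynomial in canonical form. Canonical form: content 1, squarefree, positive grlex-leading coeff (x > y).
3*x^2*y + 2*x*y^2 - 2*x^2 + 2*y^2 + 1

deg p = 3. No degree-2 curve has this shape.
Against the integer gridlines: it misses every integer gridline on the y-axis.
Matching integer coefficients to the picture gives p.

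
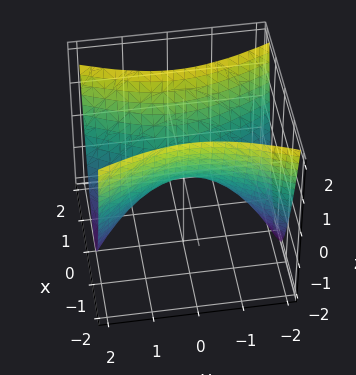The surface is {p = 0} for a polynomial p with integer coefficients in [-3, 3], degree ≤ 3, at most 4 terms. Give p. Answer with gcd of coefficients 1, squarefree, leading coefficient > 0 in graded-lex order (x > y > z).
Degree: a saddle surface; a quadric, so deg p = 2.
Symmetries: the x ↦ −x reflection is a symmetry, so x appears only in even powers; the y ↦ −y reflection is a symmetry, so y appears only in even powers.
Reading off the gridlines: it crosses the x-axis at the gridline x = 0; one y-axis crossing is at y = 0; one z-axis crossing is at z = 0.
Putting this together gives p.

3*x^2 - y^2 - 2*z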